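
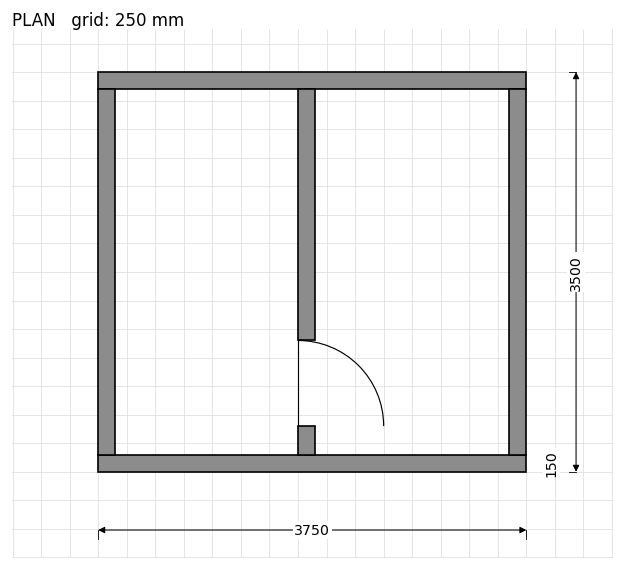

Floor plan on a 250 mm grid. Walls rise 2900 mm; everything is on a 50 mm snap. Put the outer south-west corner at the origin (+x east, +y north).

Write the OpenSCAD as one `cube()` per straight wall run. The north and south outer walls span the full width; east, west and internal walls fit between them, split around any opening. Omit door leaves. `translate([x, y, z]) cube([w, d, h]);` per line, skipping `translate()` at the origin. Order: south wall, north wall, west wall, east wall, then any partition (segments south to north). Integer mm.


cube([3750, 150, 2900]);
translate([0, 3350, 0]) cube([3750, 150, 2900]);
translate([0, 150, 0]) cube([150, 3200, 2900]);
translate([3600, 150, 0]) cube([150, 3200, 2900]);
translate([1750, 150, 0]) cube([150, 250, 2900]);
translate([1750, 1150, 0]) cube([150, 2200, 2900]);


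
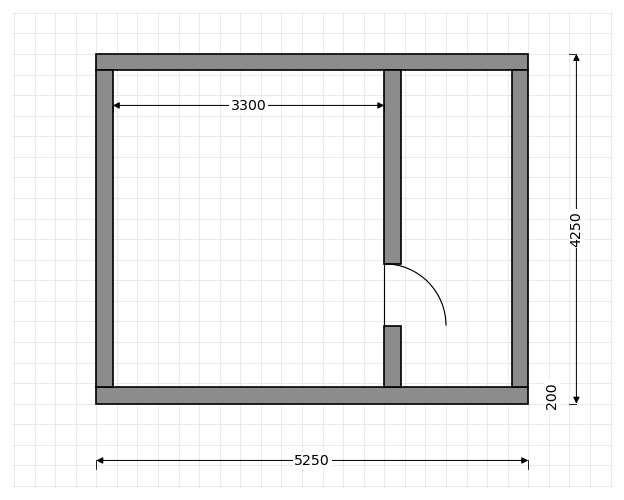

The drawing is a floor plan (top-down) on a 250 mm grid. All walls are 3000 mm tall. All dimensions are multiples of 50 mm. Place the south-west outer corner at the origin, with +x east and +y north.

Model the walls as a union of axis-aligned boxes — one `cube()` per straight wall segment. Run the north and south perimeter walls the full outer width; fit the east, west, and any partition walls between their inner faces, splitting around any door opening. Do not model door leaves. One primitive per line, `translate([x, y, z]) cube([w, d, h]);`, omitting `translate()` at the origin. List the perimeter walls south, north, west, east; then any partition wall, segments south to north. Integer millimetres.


cube([5250, 200, 3000]);
translate([0, 4050, 0]) cube([5250, 200, 3000]);
translate([0, 200, 0]) cube([200, 3850, 3000]);
translate([5050, 200, 0]) cube([200, 3850, 3000]);
translate([3500, 200, 0]) cube([200, 750, 3000]);
translate([3500, 1700, 0]) cube([200, 2350, 3000]);


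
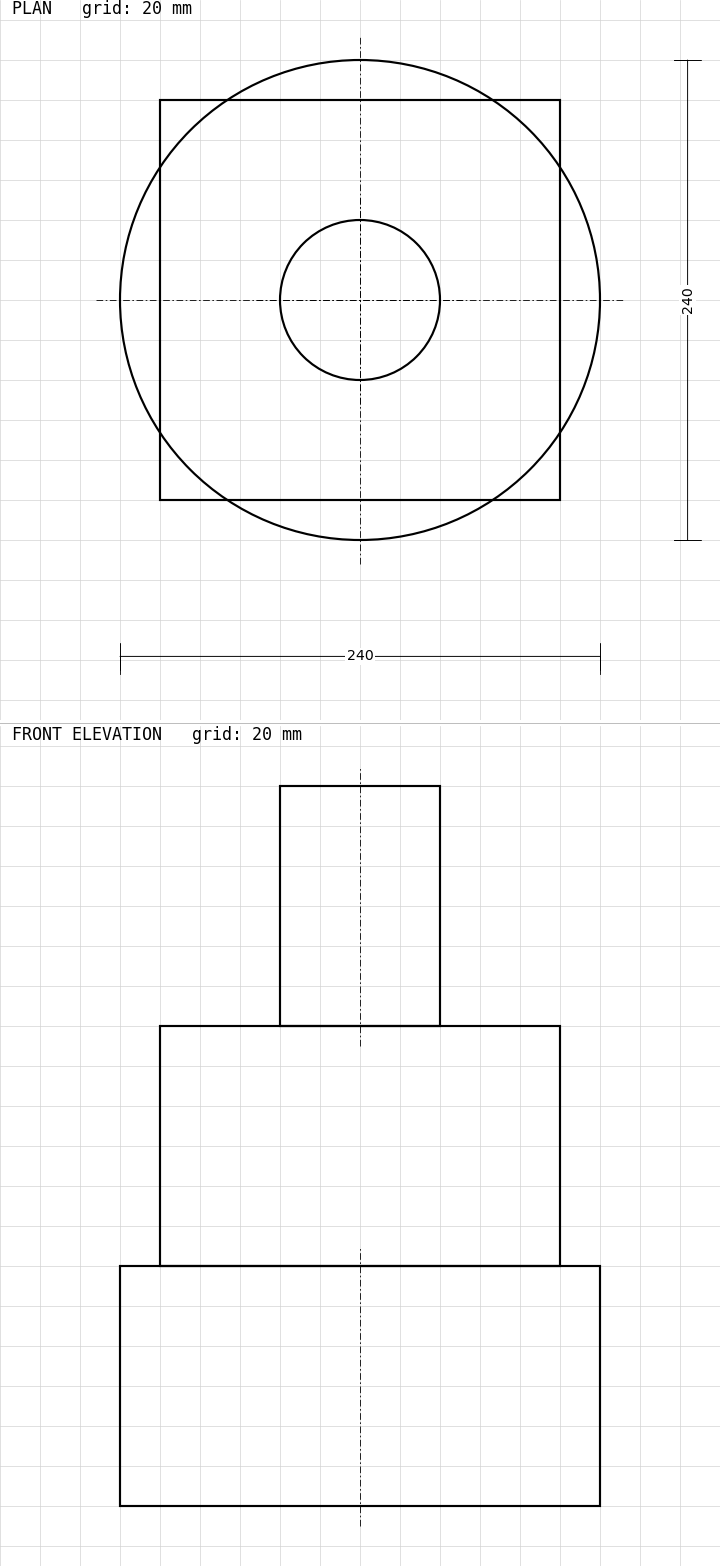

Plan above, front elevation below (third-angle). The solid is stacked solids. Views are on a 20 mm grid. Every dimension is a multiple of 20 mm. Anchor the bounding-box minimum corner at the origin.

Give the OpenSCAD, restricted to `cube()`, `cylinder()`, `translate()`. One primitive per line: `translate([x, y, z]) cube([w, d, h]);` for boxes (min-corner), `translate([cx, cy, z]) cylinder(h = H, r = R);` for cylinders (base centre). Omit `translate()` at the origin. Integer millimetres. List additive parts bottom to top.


translate([120, 120, 0]) cylinder(h = 120, r = 120);
translate([20, 20, 120]) cube([200, 200, 120]);
translate([120, 120, 240]) cylinder(h = 120, r = 40);


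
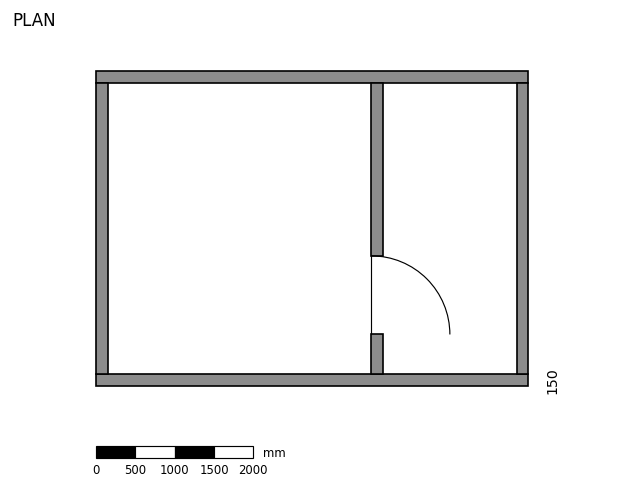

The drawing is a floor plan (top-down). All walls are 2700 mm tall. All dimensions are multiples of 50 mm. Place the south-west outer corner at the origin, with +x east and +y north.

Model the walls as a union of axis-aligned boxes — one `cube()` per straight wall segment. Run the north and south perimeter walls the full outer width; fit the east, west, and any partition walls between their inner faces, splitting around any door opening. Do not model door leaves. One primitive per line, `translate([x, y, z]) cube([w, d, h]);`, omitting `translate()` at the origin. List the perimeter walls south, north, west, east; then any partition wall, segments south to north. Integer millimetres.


cube([5500, 150, 2700]);
translate([0, 3850, 0]) cube([5500, 150, 2700]);
translate([0, 150, 0]) cube([150, 3700, 2700]);
translate([5350, 150, 0]) cube([150, 3700, 2700]);
translate([3500, 150, 0]) cube([150, 500, 2700]);
translate([3500, 1650, 0]) cube([150, 2200, 2700]);


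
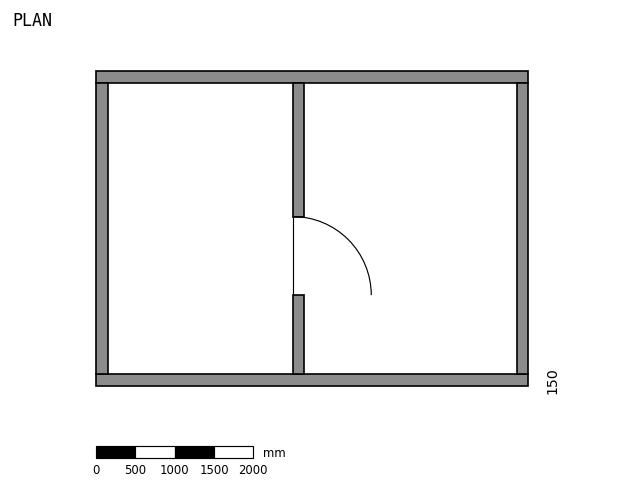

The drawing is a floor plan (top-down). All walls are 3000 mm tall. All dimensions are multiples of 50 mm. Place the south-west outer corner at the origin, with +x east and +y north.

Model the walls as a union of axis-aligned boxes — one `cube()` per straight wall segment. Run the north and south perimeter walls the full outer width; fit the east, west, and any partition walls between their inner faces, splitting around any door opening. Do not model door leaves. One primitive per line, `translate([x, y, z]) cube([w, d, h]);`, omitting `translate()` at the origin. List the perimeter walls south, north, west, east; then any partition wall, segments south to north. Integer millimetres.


cube([5500, 150, 3000]);
translate([0, 3850, 0]) cube([5500, 150, 3000]);
translate([0, 150, 0]) cube([150, 3700, 3000]);
translate([5350, 150, 0]) cube([150, 3700, 3000]);
translate([2500, 150, 0]) cube([150, 1000, 3000]);
translate([2500, 2150, 0]) cube([150, 1700, 3000]);


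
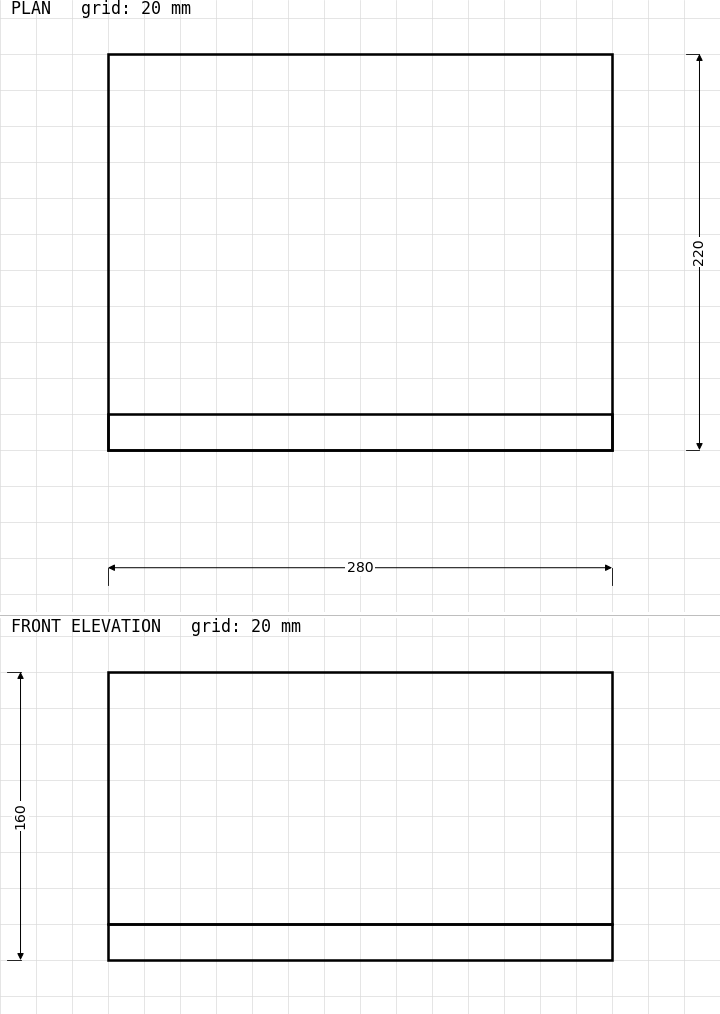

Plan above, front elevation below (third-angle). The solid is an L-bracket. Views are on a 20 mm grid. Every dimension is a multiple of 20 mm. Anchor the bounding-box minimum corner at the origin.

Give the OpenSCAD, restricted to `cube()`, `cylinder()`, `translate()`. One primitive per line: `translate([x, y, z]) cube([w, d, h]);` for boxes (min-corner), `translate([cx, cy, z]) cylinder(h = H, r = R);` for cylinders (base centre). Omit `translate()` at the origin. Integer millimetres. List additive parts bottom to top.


cube([280, 220, 20]);
translate([0, 0, 20]) cube([280, 20, 140]);


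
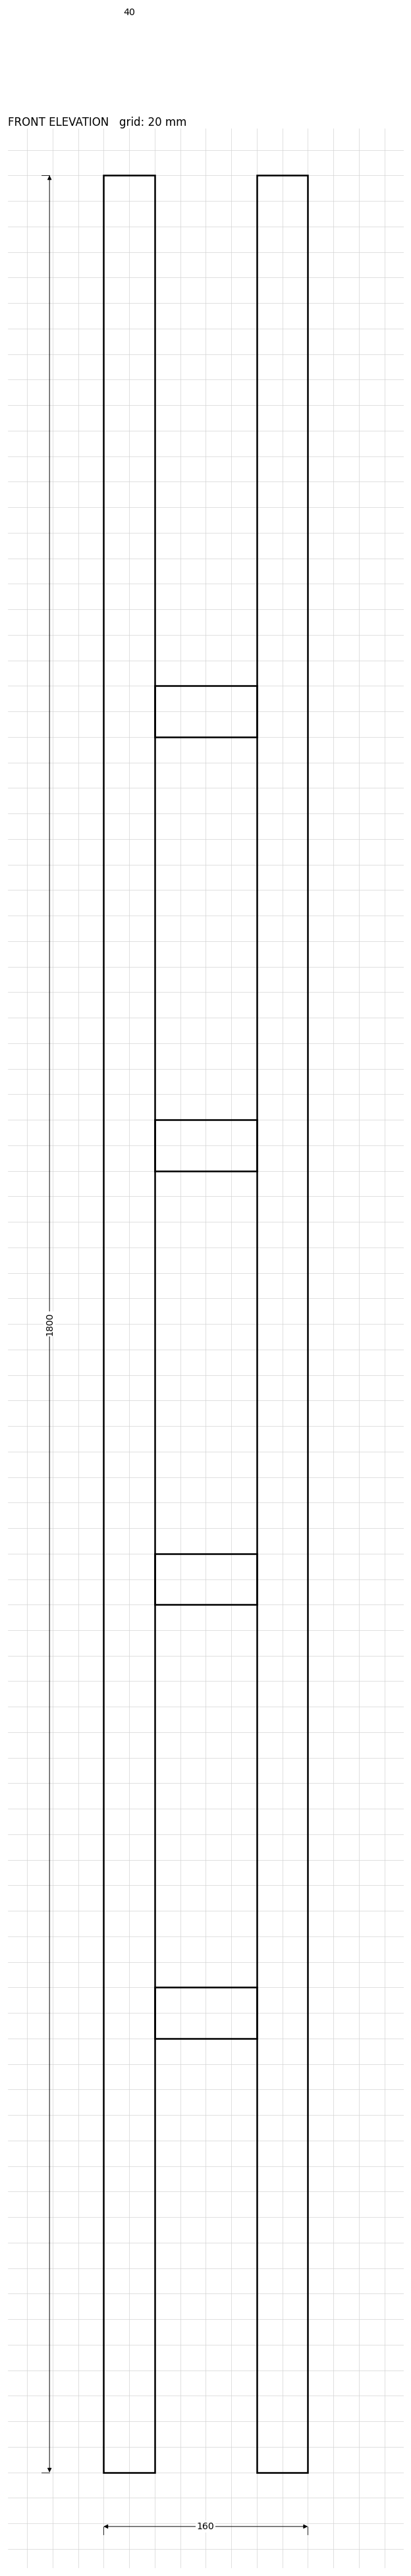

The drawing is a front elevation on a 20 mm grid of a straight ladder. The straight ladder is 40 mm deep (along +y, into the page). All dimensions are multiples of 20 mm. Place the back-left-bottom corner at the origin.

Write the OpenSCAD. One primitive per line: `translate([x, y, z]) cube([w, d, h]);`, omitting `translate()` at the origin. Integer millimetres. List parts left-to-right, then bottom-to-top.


cube([40, 40, 1800]);
translate([40, 0, 340]) cube([80, 40, 40]);
translate([40, 0, 680]) cube([80, 40, 40]);
translate([40, 0, 1020]) cube([80, 40, 40]);
translate([40, 0, 1360]) cube([80, 40, 40]);
translate([120, 0, 0]) cube([40, 40, 1800]);


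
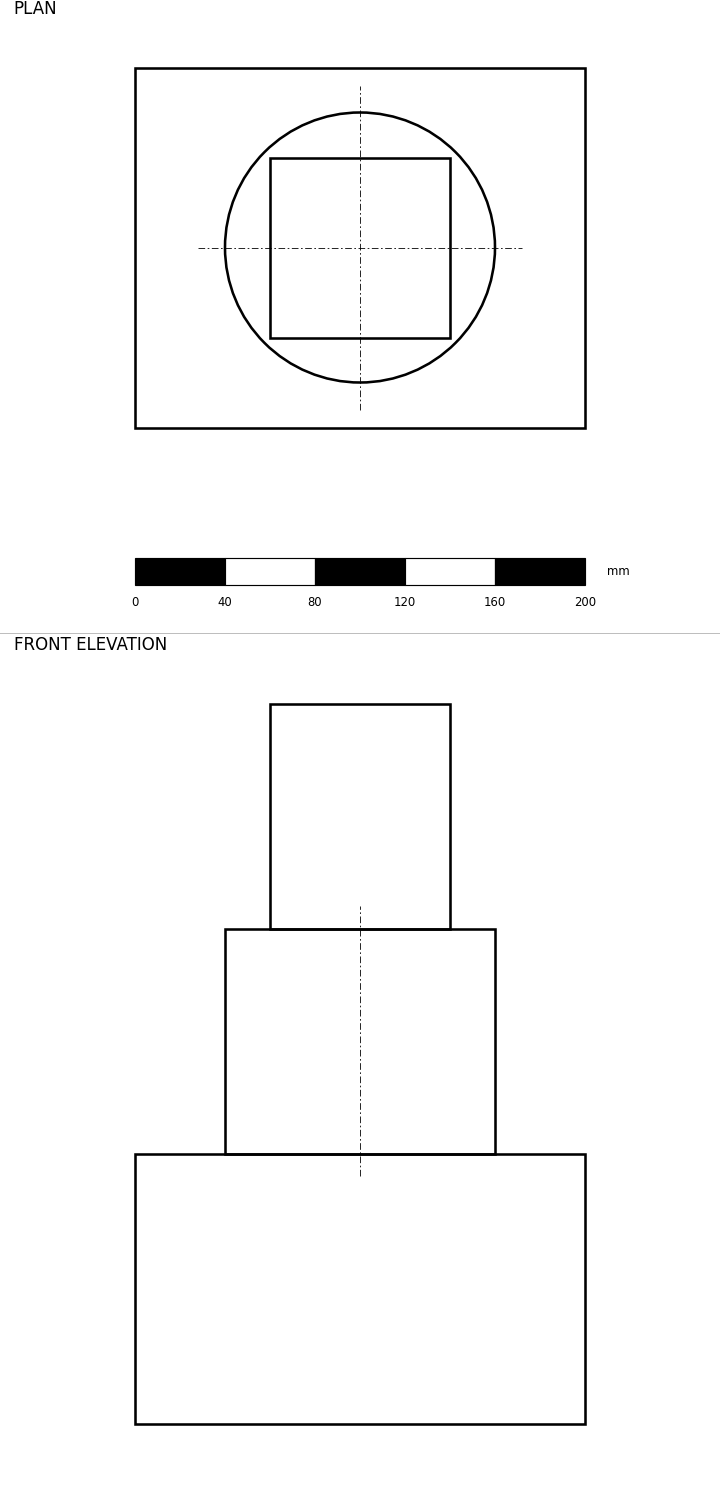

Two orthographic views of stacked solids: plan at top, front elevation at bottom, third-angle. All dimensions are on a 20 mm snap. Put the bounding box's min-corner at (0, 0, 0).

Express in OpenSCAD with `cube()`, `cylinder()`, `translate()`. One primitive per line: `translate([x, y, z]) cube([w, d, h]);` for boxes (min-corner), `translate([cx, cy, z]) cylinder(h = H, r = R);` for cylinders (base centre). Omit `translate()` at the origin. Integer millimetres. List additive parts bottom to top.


cube([200, 160, 120]);
translate([100, 80, 120]) cylinder(h = 100, r = 60);
translate([60, 40, 220]) cube([80, 80, 100]);


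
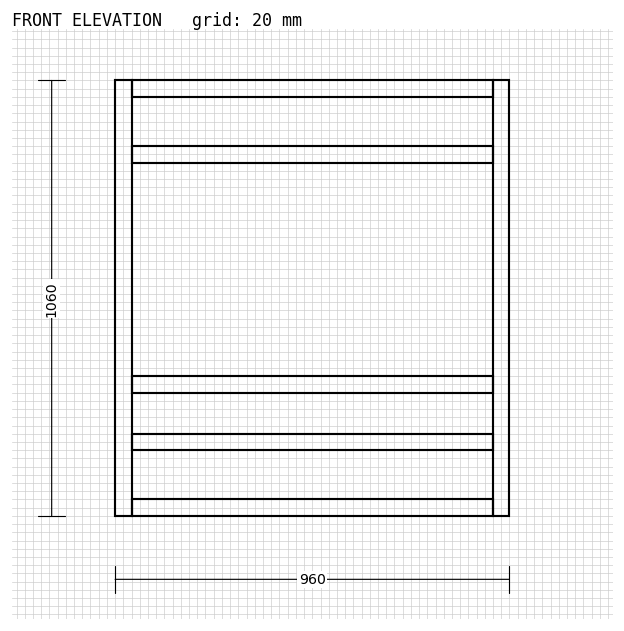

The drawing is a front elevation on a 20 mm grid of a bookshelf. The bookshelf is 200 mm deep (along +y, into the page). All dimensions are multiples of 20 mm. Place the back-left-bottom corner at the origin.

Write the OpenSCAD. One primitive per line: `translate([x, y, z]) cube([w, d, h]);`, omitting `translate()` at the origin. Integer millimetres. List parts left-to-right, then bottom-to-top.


cube([40, 200, 1060]);
translate([40, 0, 0]) cube([880, 200, 40]);
translate([40, 0, 160]) cube([880, 200, 40]);
translate([40, 0, 300]) cube([880, 200, 40]);
translate([40, 0, 860]) cube([880, 200, 40]);
translate([40, 0, 1020]) cube([880, 200, 40]);
translate([920, 0, 0]) cube([40, 200, 1060]);


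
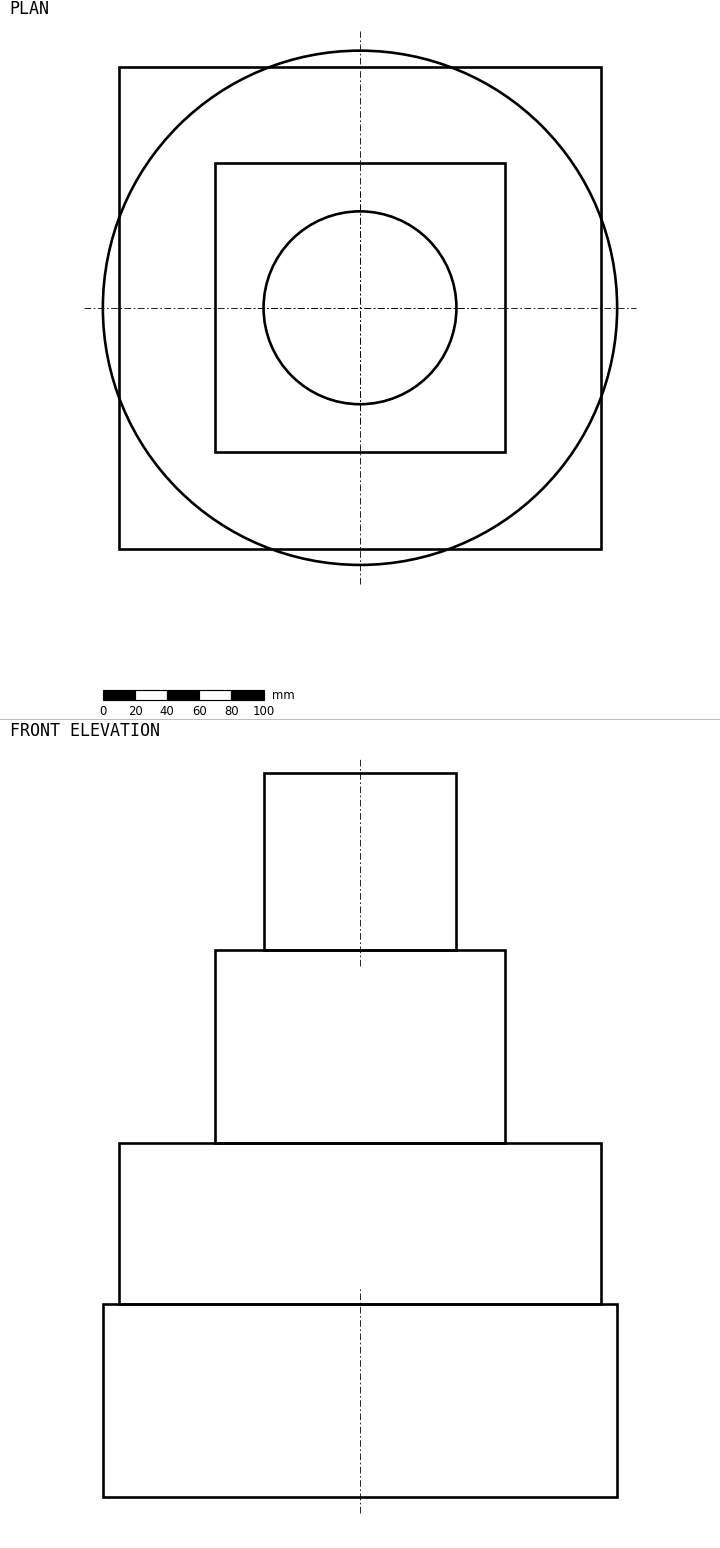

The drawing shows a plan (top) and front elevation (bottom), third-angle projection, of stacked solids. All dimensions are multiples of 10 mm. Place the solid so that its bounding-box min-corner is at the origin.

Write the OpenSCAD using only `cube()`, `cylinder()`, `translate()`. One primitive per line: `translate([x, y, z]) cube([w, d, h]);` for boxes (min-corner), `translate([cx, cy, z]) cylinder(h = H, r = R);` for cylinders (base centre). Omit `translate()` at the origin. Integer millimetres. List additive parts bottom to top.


translate([160, 160, 0]) cylinder(h = 120, r = 160);
translate([10, 10, 120]) cube([300, 300, 100]);
translate([70, 70, 220]) cube([180, 180, 120]);
translate([160, 160, 340]) cylinder(h = 110, r = 60);


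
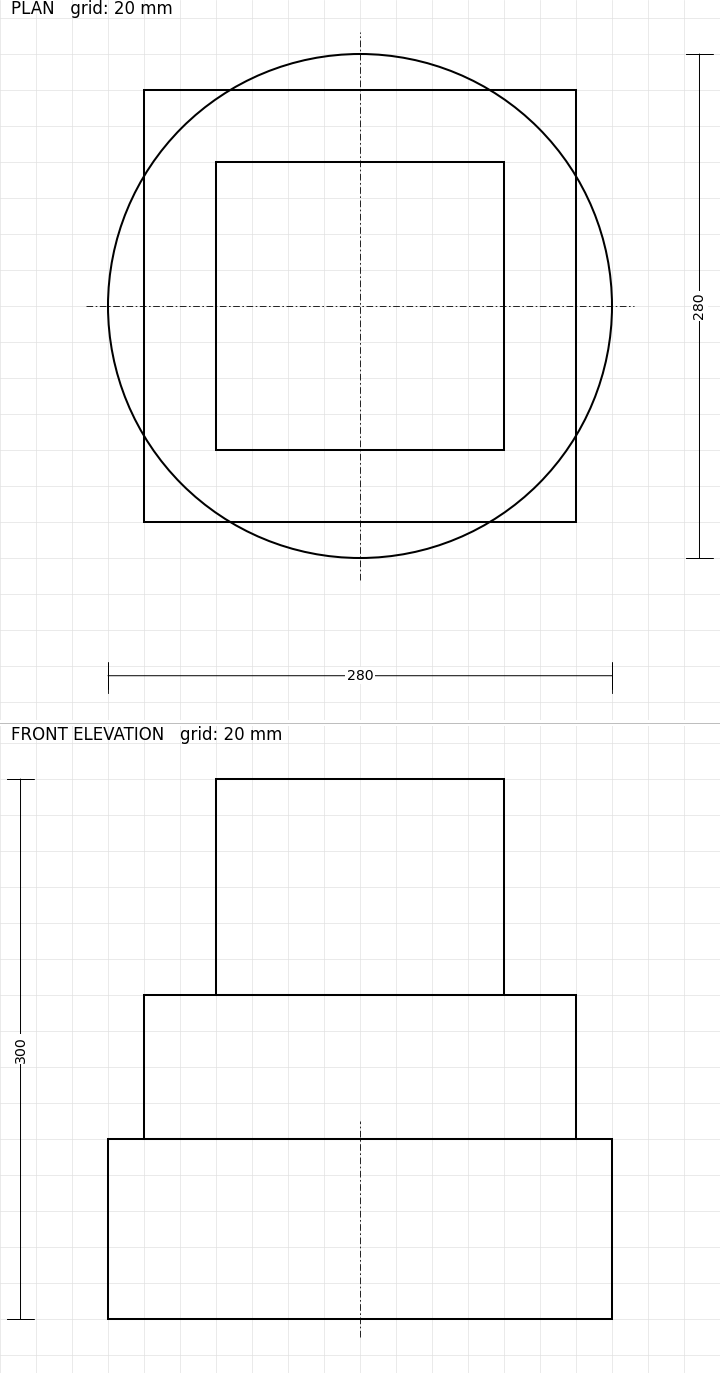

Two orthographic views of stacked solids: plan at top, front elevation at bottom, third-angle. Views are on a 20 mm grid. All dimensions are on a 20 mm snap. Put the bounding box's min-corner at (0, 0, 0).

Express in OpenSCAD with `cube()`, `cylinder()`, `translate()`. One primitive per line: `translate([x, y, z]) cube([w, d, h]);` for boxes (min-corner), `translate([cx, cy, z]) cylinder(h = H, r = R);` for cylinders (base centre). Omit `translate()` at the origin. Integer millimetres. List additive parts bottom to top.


translate([140, 140, 0]) cylinder(h = 100, r = 140);
translate([20, 20, 100]) cube([240, 240, 80]);
translate([60, 60, 180]) cube([160, 160, 120]);


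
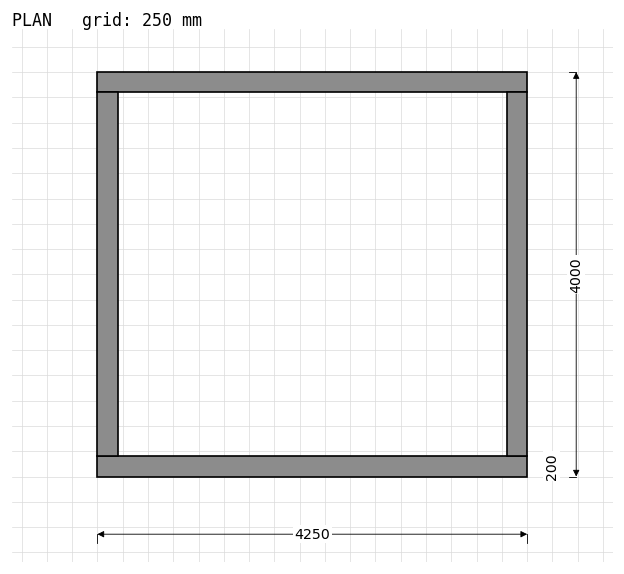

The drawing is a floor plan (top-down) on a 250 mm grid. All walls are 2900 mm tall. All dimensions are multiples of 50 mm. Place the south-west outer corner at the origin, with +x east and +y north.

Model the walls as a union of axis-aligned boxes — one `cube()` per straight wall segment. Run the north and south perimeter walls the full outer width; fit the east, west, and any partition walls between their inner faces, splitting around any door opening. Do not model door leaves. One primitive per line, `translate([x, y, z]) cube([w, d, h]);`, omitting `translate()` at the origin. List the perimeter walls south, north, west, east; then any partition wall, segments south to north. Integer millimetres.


cube([4250, 200, 2900]);
translate([0, 3800, 0]) cube([4250, 200, 2900]);
translate([0, 200, 0]) cube([200, 3600, 2900]);
translate([4050, 200, 0]) cube([200, 3600, 2900]);


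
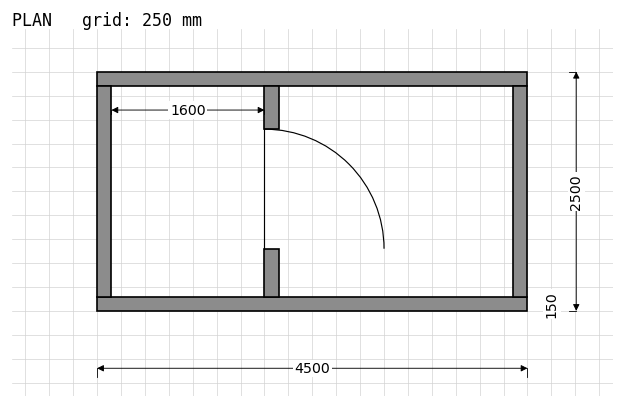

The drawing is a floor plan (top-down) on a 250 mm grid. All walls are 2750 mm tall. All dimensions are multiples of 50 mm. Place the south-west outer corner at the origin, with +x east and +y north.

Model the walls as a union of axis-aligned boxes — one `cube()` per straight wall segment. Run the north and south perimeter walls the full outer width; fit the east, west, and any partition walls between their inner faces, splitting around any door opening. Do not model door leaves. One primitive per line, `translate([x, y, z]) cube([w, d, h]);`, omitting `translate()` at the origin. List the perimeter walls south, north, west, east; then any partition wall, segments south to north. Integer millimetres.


cube([4500, 150, 2750]);
translate([0, 2350, 0]) cube([4500, 150, 2750]);
translate([0, 150, 0]) cube([150, 2200, 2750]);
translate([4350, 150, 0]) cube([150, 2200, 2750]);
translate([1750, 150, 0]) cube([150, 500, 2750]);
translate([1750, 1900, 0]) cube([150, 450, 2750]);


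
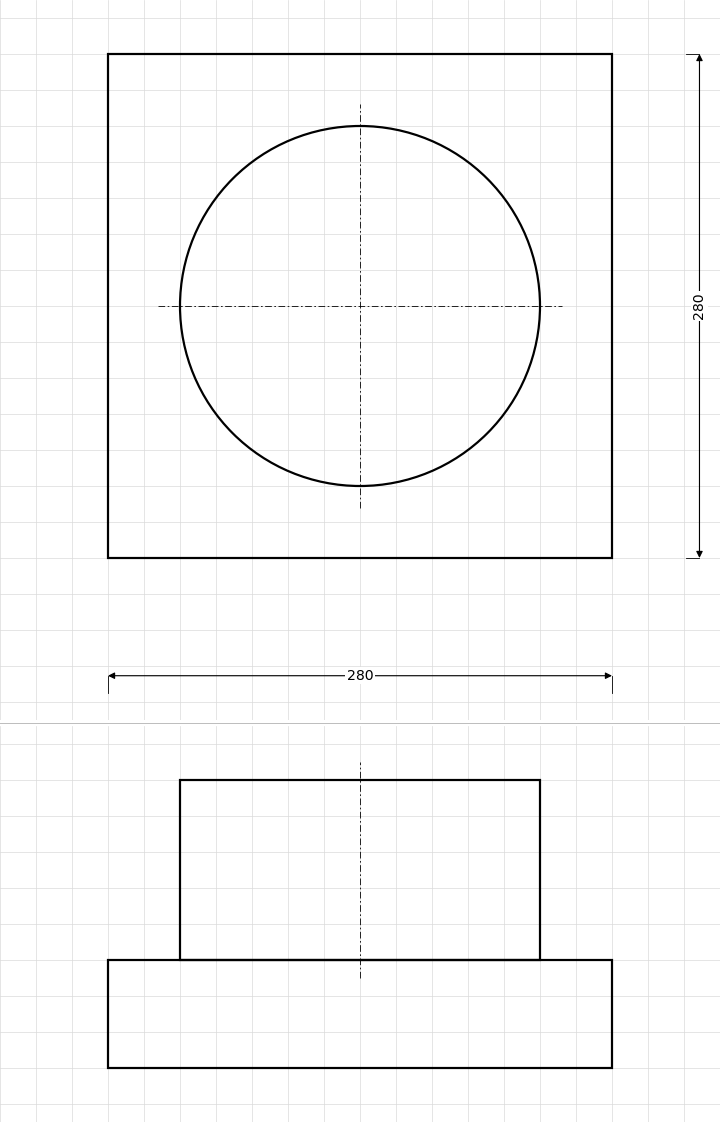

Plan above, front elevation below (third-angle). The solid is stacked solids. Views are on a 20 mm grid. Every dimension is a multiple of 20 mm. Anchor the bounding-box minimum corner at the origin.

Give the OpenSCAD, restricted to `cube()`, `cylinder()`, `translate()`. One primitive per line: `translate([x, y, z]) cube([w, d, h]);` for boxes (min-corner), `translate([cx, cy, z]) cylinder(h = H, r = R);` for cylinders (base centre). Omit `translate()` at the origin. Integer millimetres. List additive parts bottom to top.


cube([280, 280, 60]);
translate([140, 140, 60]) cylinder(h = 100, r = 100);


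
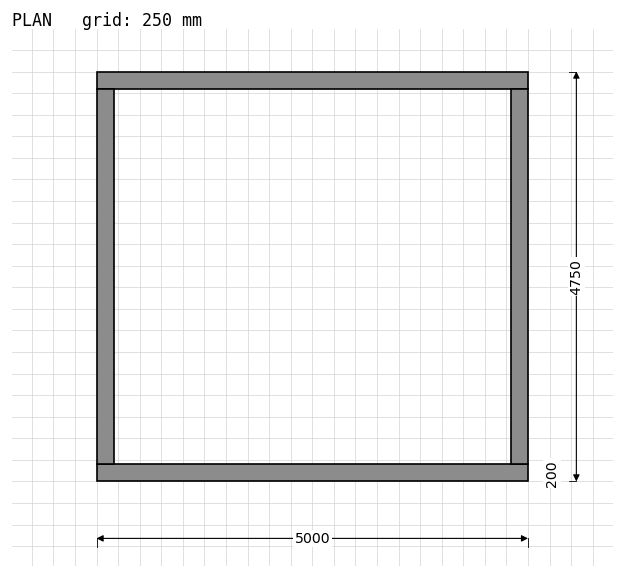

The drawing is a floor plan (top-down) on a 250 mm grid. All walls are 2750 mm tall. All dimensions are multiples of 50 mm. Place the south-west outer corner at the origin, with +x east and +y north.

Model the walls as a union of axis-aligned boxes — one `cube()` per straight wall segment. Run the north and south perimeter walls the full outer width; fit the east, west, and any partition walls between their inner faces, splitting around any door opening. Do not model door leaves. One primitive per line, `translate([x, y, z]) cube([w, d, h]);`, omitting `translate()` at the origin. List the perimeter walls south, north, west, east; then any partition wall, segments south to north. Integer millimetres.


cube([5000, 200, 2750]);
translate([0, 4550, 0]) cube([5000, 200, 2750]);
translate([0, 200, 0]) cube([200, 4350, 2750]);
translate([4800, 200, 0]) cube([200, 4350, 2750]);


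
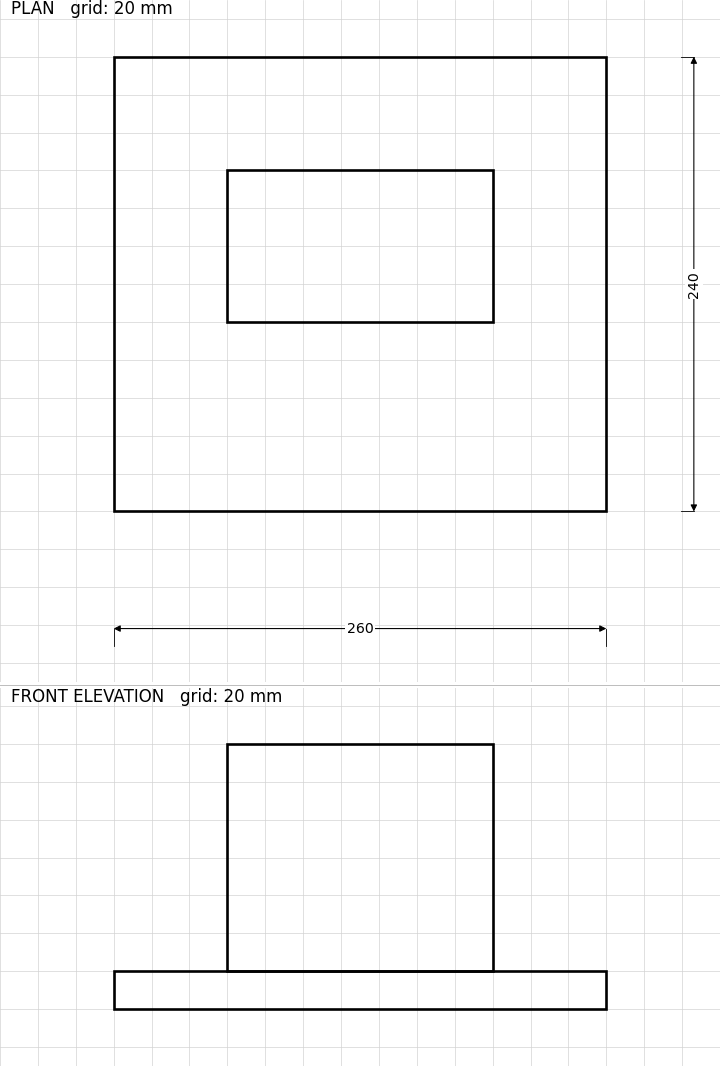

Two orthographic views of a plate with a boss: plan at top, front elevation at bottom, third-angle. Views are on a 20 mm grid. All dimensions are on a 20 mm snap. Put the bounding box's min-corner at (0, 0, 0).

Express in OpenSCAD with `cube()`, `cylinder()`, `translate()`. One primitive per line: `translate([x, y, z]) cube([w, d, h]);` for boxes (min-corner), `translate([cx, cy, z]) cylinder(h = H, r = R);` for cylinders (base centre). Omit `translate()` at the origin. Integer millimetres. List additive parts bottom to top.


cube([260, 240, 20]);
translate([60, 100, 20]) cube([140, 80, 120]);


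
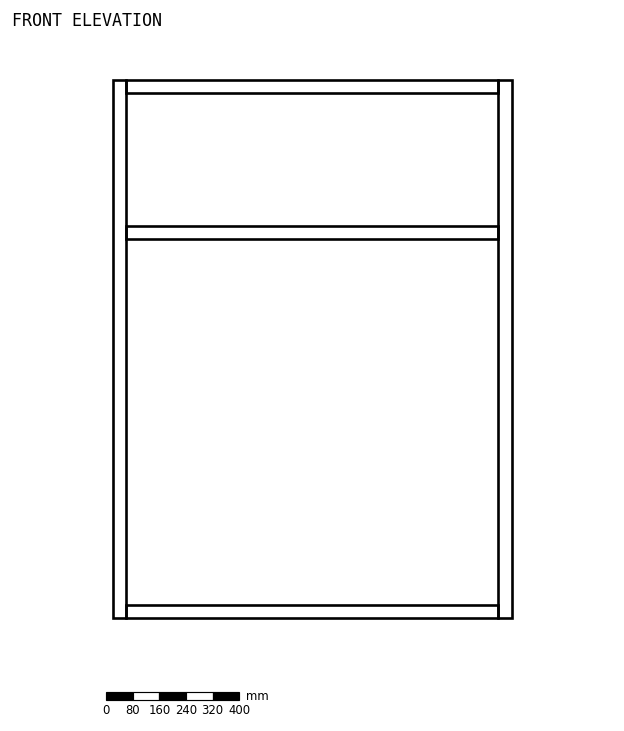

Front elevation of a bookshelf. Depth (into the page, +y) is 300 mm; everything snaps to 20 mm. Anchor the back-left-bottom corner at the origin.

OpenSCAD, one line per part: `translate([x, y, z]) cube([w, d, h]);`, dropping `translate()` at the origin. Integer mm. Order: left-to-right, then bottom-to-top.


cube([40, 300, 1620]);
translate([40, 0, 0]) cube([1120, 300, 40]);
translate([40, 0, 1140]) cube([1120, 300, 40]);
translate([40, 0, 1580]) cube([1120, 300, 40]);
translate([1160, 0, 0]) cube([40, 300, 1620]);


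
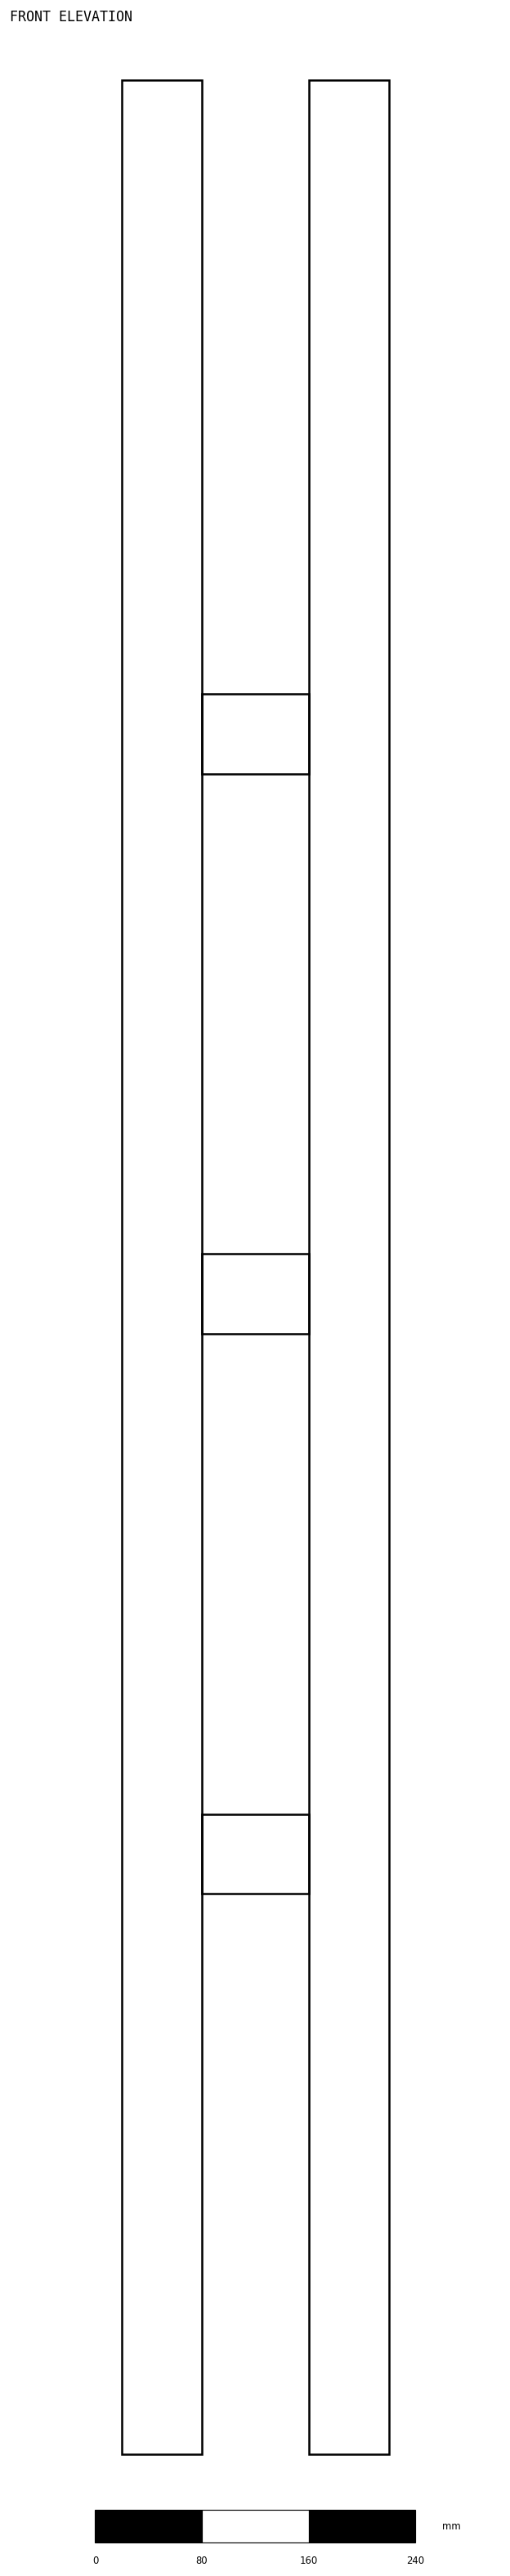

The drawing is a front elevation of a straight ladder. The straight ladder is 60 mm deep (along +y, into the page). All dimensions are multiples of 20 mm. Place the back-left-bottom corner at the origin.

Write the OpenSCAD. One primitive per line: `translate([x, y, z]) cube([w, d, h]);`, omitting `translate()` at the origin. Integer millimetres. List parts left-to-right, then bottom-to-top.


cube([60, 60, 1780]);
translate([60, 0, 420]) cube([80, 60, 60]);
translate([60, 0, 840]) cube([80, 60, 60]);
translate([60, 0, 1260]) cube([80, 60, 60]);
translate([140, 0, 0]) cube([60, 60, 1780]);


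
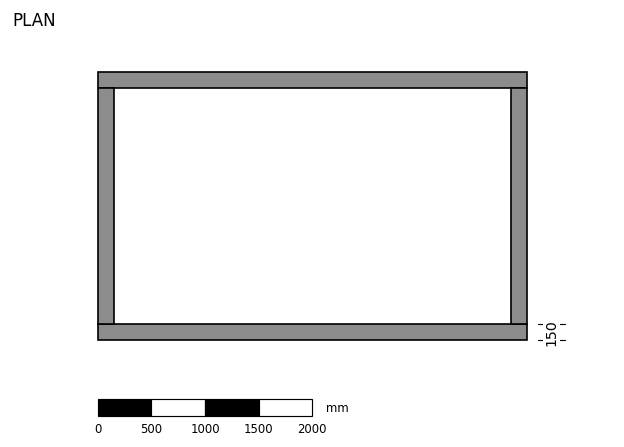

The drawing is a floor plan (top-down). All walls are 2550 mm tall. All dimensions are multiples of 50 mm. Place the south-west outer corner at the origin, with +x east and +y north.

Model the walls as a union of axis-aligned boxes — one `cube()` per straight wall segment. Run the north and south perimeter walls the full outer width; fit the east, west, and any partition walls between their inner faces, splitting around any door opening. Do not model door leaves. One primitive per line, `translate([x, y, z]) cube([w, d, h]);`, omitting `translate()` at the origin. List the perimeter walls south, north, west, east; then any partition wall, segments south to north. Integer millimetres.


cube([4000, 150, 2550]);
translate([0, 2350, 0]) cube([4000, 150, 2550]);
translate([0, 150, 0]) cube([150, 2200, 2550]);
translate([3850, 150, 0]) cube([150, 2200, 2550]);


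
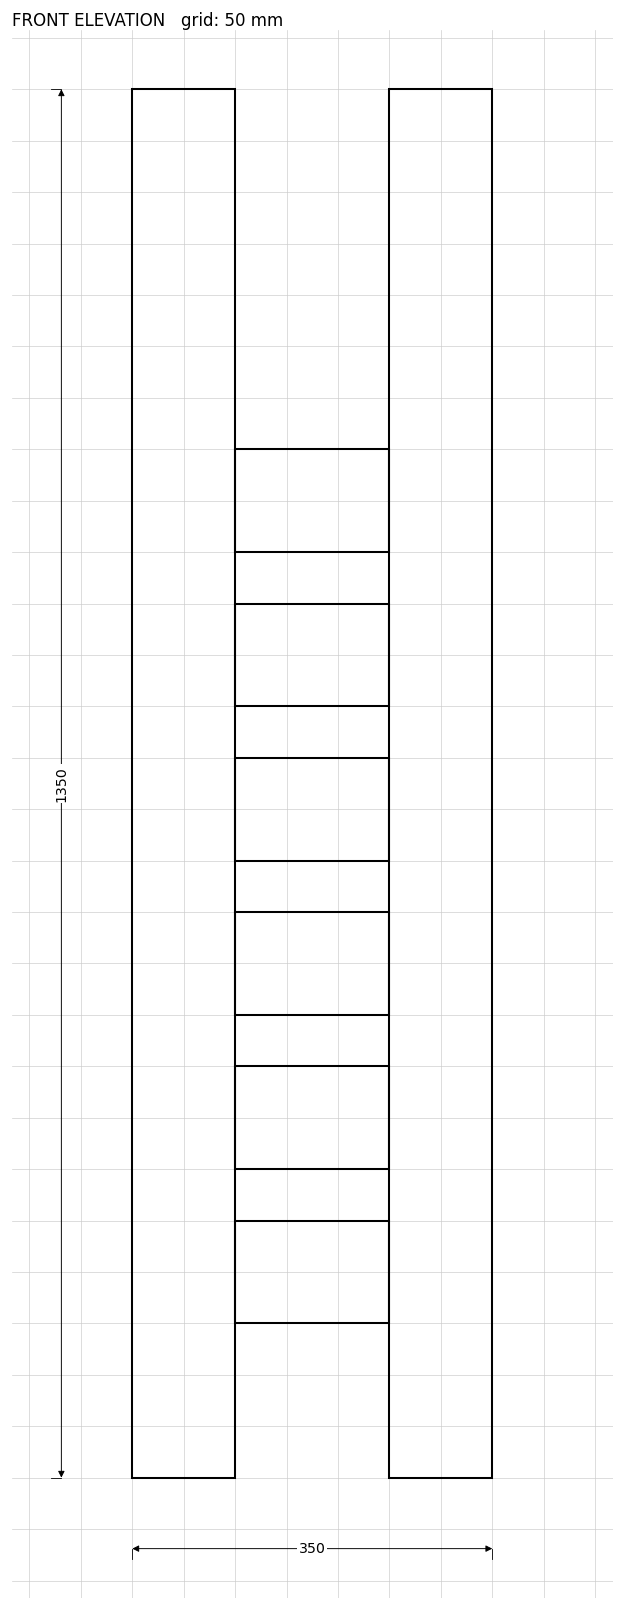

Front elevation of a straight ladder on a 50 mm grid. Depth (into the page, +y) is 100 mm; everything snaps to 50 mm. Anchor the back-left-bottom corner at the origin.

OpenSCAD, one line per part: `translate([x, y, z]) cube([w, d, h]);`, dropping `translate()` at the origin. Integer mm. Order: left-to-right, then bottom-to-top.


cube([100, 100, 1350]);
translate([100, 0, 150]) cube([150, 100, 100]);
translate([100, 0, 300]) cube([150, 100, 100]);
translate([100, 0, 450]) cube([150, 100, 100]);
translate([100, 0, 600]) cube([150, 100, 100]);
translate([100, 0, 750]) cube([150, 100, 100]);
translate([100, 0, 900]) cube([150, 100, 100]);
translate([250, 0, 0]) cube([100, 100, 1350]);


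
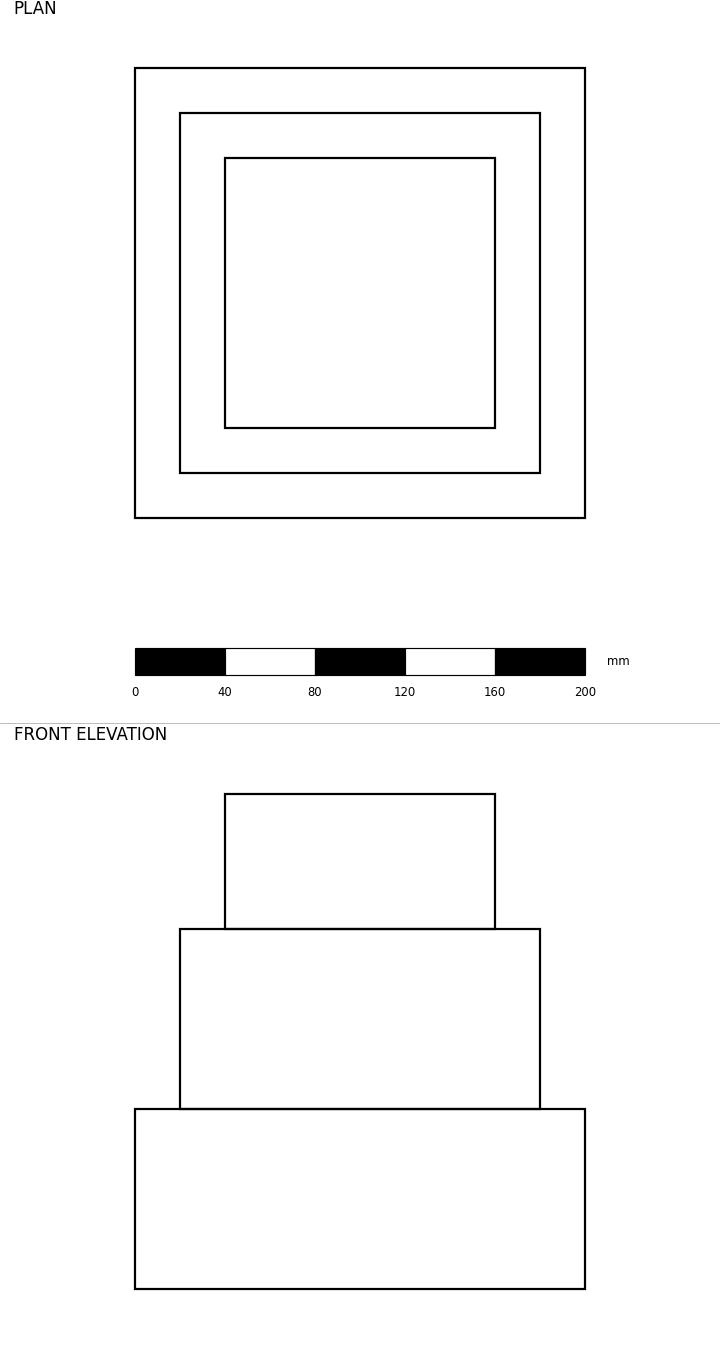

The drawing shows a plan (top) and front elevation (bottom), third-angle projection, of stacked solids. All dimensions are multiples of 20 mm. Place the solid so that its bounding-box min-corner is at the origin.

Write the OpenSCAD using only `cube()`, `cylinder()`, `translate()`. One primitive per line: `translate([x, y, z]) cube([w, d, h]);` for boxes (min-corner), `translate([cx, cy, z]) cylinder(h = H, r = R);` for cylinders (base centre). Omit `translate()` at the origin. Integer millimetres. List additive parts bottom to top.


cube([200, 200, 80]);
translate([20, 20, 80]) cube([160, 160, 80]);
translate([40, 40, 160]) cube([120, 120, 60]);


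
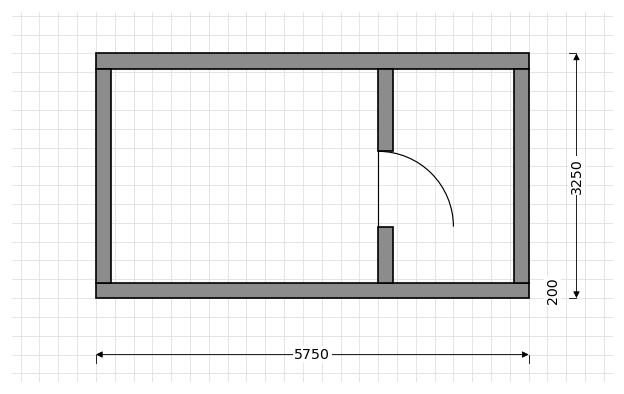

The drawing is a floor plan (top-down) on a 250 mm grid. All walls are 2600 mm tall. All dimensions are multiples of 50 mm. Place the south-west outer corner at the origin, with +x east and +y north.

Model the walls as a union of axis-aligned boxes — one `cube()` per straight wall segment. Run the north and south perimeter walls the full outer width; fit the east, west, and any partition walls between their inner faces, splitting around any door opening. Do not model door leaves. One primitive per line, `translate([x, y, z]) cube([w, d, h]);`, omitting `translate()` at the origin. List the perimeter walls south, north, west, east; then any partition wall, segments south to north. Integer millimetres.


cube([5750, 200, 2600]);
translate([0, 3050, 0]) cube([5750, 200, 2600]);
translate([0, 200, 0]) cube([200, 2850, 2600]);
translate([5550, 200, 0]) cube([200, 2850, 2600]);
translate([3750, 200, 0]) cube([200, 750, 2600]);
translate([3750, 1950, 0]) cube([200, 1100, 2600]);


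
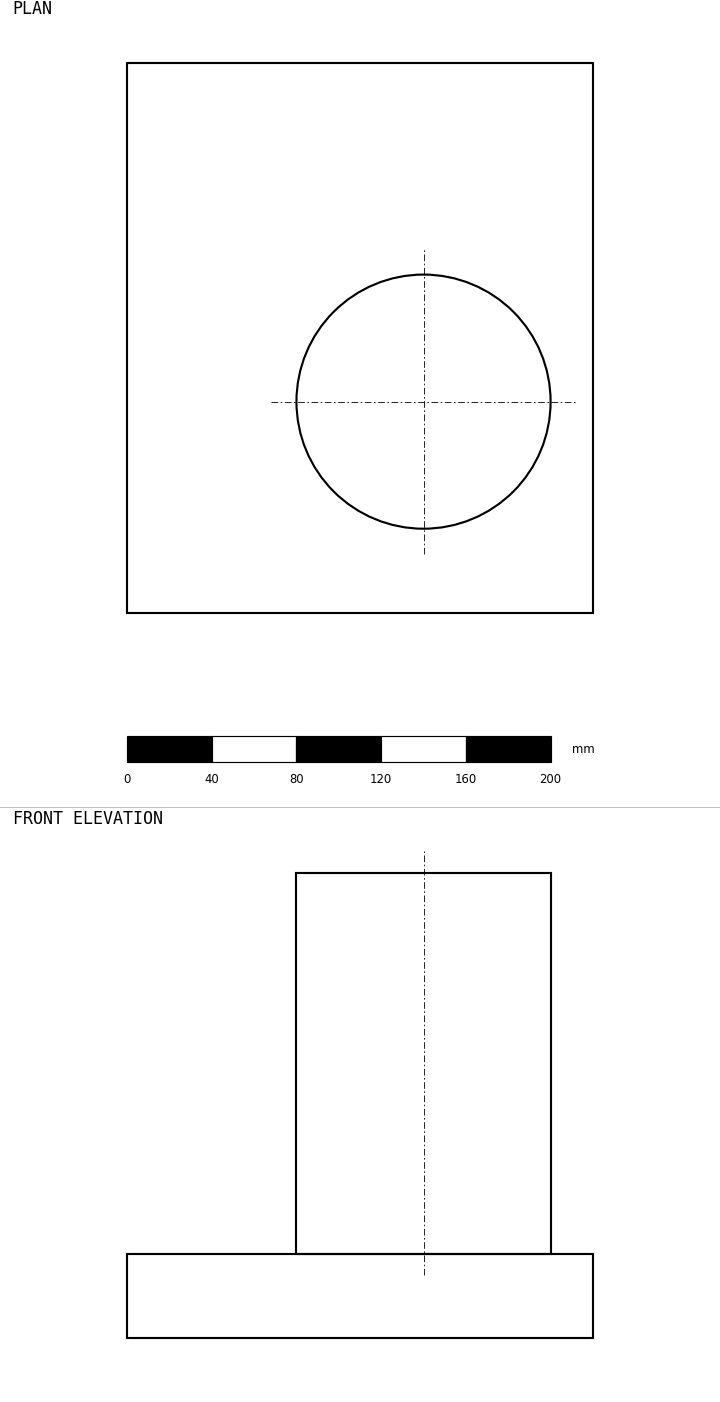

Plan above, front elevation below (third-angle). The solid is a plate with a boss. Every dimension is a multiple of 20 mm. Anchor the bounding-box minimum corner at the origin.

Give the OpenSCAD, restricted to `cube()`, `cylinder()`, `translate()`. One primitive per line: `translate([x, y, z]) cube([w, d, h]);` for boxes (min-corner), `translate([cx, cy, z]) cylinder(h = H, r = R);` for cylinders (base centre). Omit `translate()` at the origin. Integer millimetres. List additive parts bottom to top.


cube([220, 260, 40]);
translate([140, 100, 40]) cylinder(h = 180, r = 60);


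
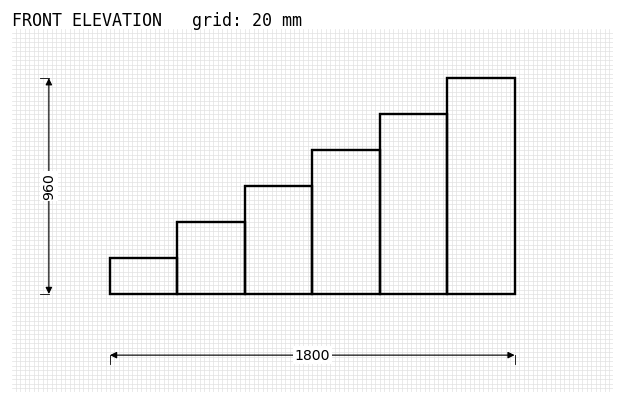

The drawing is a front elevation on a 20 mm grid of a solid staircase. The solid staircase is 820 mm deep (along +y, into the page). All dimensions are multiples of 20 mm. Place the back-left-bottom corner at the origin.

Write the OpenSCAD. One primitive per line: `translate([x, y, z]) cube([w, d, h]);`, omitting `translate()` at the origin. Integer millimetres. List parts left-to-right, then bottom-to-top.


cube([300, 820, 160]);
translate([300, 0, 0]) cube([300, 820, 320]);
translate([600, 0, 0]) cube([300, 820, 480]);
translate([900, 0, 0]) cube([300, 820, 640]);
translate([1200, 0, 0]) cube([300, 820, 800]);
translate([1500, 0, 0]) cube([300, 820, 960]);


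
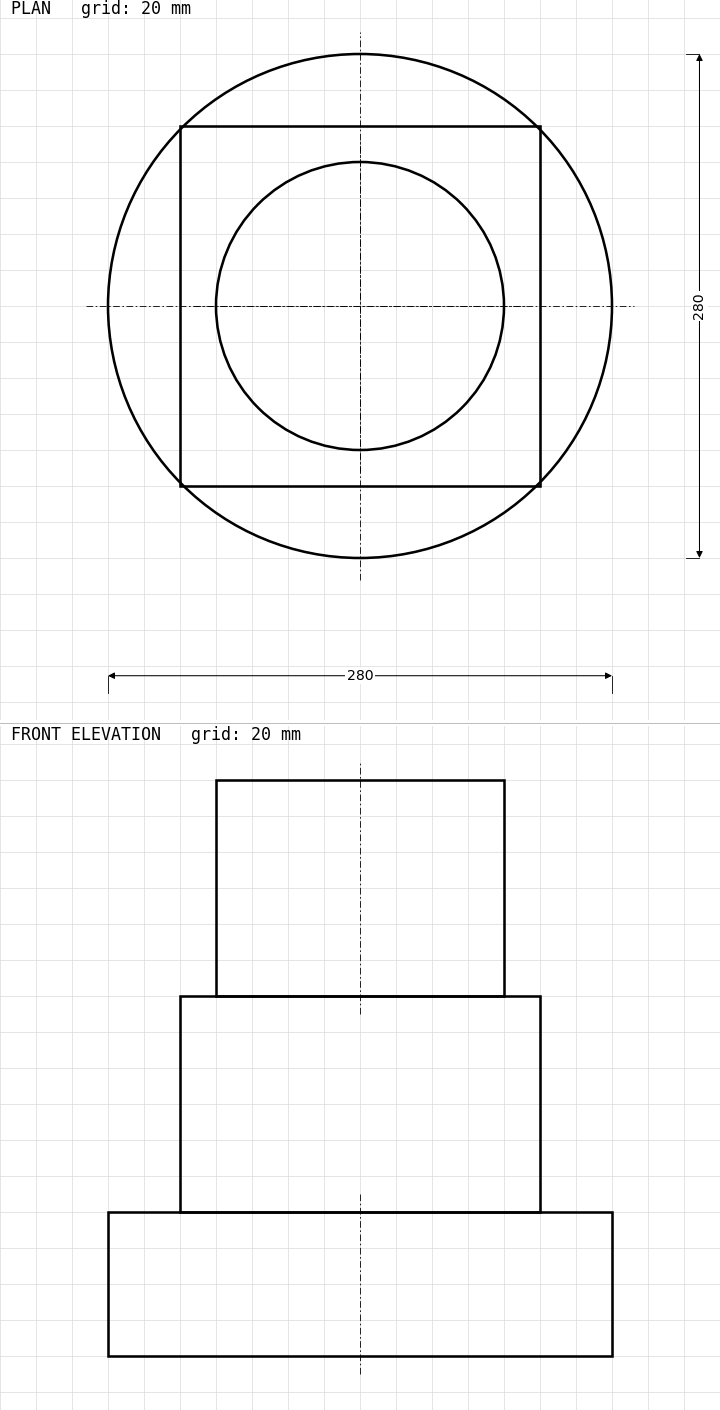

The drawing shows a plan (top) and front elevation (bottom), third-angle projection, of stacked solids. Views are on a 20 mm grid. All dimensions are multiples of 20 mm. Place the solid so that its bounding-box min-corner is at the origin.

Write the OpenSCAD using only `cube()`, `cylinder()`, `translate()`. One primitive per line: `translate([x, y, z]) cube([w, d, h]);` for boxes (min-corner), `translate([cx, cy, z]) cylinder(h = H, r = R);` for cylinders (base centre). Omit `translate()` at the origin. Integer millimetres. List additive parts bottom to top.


translate([140, 140, 0]) cylinder(h = 80, r = 140);
translate([40, 40, 80]) cube([200, 200, 120]);
translate([140, 140, 200]) cylinder(h = 120, r = 80);


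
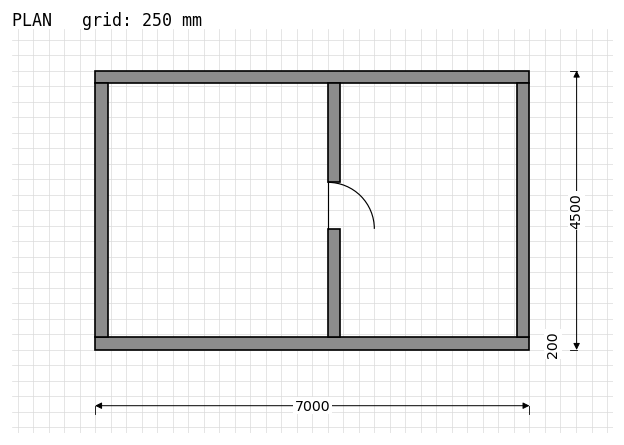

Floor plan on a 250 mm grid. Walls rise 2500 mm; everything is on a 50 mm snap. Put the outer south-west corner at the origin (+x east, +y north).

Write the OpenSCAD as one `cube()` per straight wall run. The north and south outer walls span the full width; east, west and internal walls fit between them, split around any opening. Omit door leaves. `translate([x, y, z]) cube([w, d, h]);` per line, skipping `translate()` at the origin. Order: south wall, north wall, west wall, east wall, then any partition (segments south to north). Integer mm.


cube([7000, 200, 2500]);
translate([0, 4300, 0]) cube([7000, 200, 2500]);
translate([0, 200, 0]) cube([200, 4100, 2500]);
translate([6800, 200, 0]) cube([200, 4100, 2500]);
translate([3750, 200, 0]) cube([200, 1750, 2500]);
translate([3750, 2700, 0]) cube([200, 1600, 2500]);


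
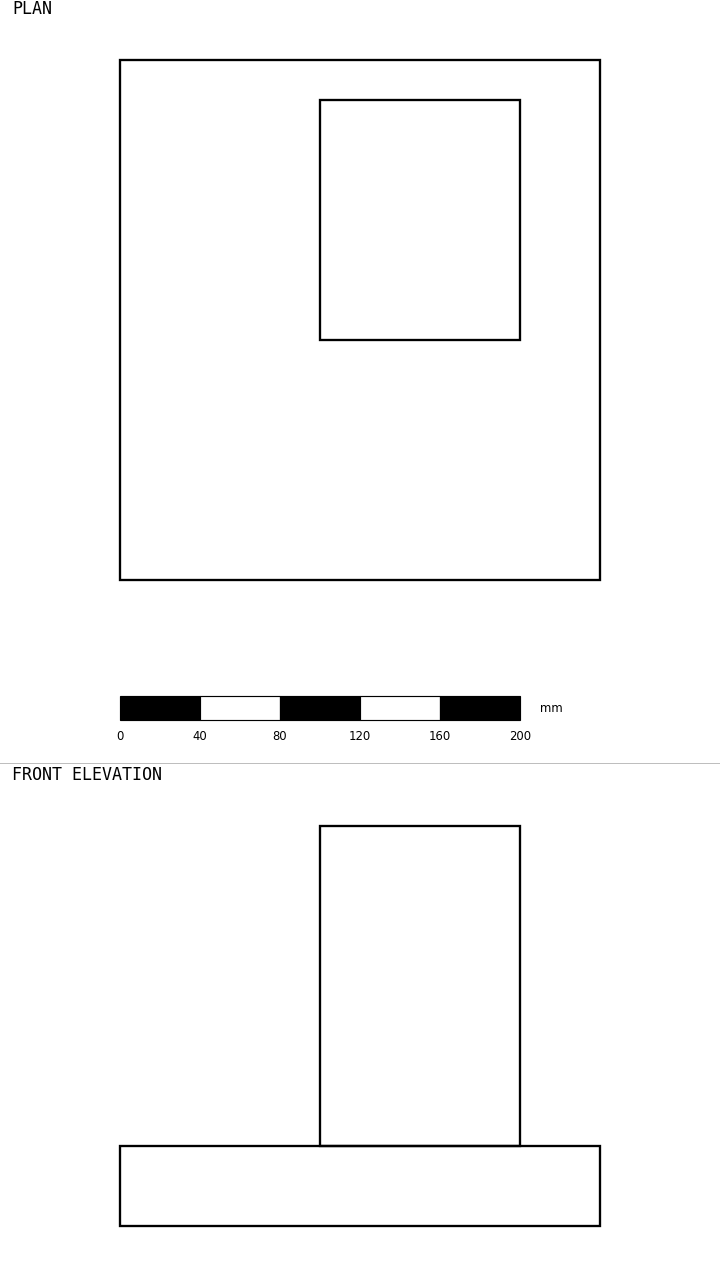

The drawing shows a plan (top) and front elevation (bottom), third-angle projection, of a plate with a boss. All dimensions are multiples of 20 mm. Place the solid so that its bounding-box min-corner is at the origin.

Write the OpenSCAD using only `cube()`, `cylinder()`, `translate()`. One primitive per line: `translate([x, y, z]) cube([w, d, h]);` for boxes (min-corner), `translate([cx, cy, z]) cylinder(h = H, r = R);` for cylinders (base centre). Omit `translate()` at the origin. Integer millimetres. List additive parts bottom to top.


cube([240, 260, 40]);
translate([100, 120, 40]) cube([100, 120, 160]);


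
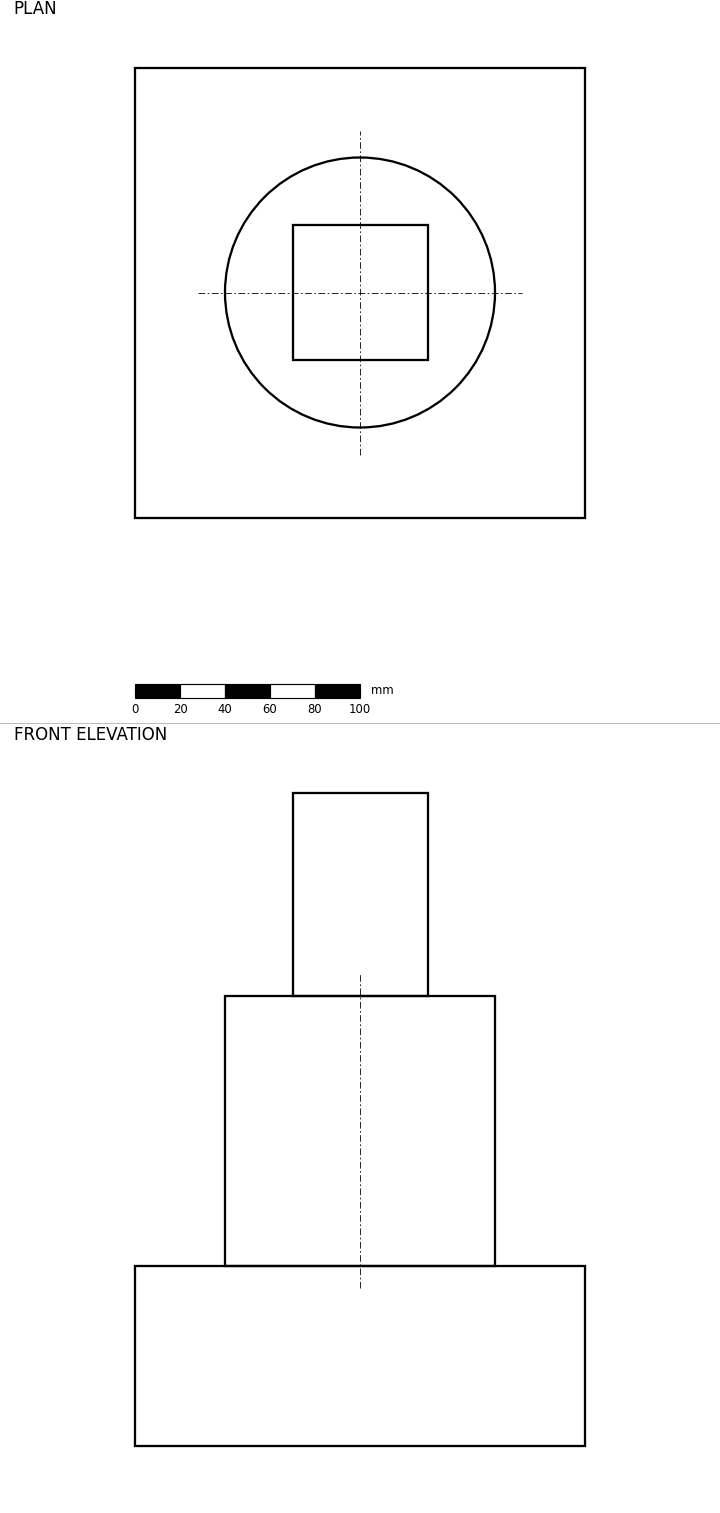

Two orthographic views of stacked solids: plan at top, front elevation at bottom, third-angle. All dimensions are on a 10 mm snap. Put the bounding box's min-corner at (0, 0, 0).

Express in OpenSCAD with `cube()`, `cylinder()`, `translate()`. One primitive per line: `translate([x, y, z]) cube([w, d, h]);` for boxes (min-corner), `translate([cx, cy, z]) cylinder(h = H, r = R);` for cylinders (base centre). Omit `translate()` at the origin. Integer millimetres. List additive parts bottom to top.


cube([200, 200, 80]);
translate([100, 100, 80]) cylinder(h = 120, r = 60);
translate([70, 70, 200]) cube([60, 60, 90]);


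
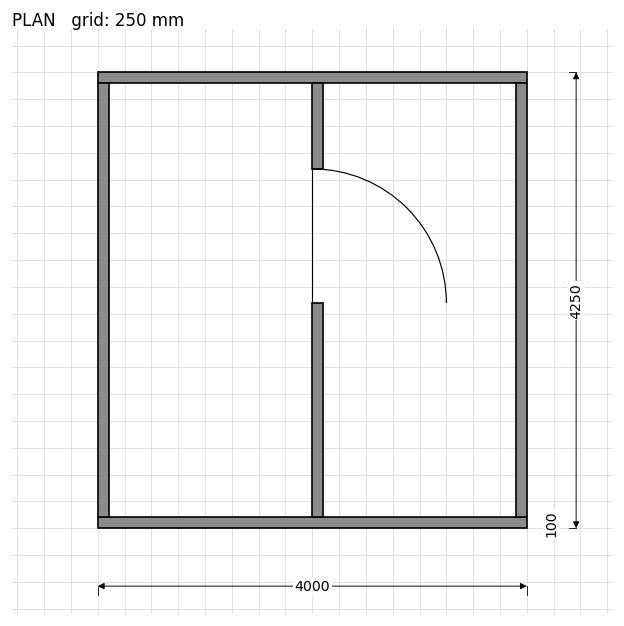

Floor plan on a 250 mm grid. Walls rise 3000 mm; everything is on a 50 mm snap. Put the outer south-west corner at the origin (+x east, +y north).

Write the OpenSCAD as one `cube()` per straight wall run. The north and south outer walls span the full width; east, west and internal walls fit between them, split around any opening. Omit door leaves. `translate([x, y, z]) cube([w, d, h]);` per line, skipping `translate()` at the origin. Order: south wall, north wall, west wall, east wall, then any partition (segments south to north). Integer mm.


cube([4000, 100, 3000]);
translate([0, 4150, 0]) cube([4000, 100, 3000]);
translate([0, 100, 0]) cube([100, 4050, 3000]);
translate([3900, 100, 0]) cube([100, 4050, 3000]);
translate([2000, 100, 0]) cube([100, 2000, 3000]);
translate([2000, 3350, 0]) cube([100, 800, 3000]);


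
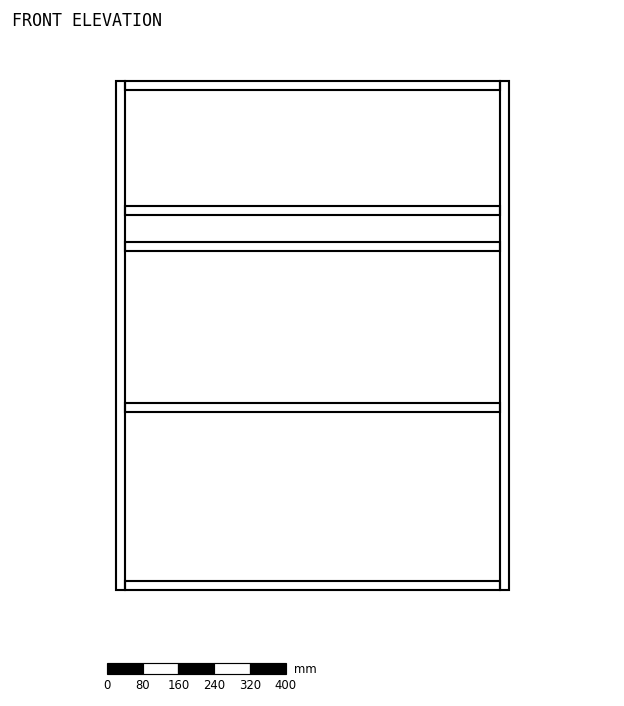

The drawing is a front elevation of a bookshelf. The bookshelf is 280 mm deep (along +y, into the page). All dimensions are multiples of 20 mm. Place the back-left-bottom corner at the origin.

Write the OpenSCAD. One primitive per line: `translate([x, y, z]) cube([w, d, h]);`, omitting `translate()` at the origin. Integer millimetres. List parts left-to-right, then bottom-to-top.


cube([20, 280, 1140]);
translate([20, 0, 0]) cube([840, 280, 20]);
translate([20, 0, 400]) cube([840, 280, 20]);
translate([20, 0, 760]) cube([840, 280, 20]);
translate([20, 0, 840]) cube([840, 280, 20]);
translate([20, 0, 1120]) cube([840, 280, 20]);
translate([860, 0, 0]) cube([20, 280, 1140]);


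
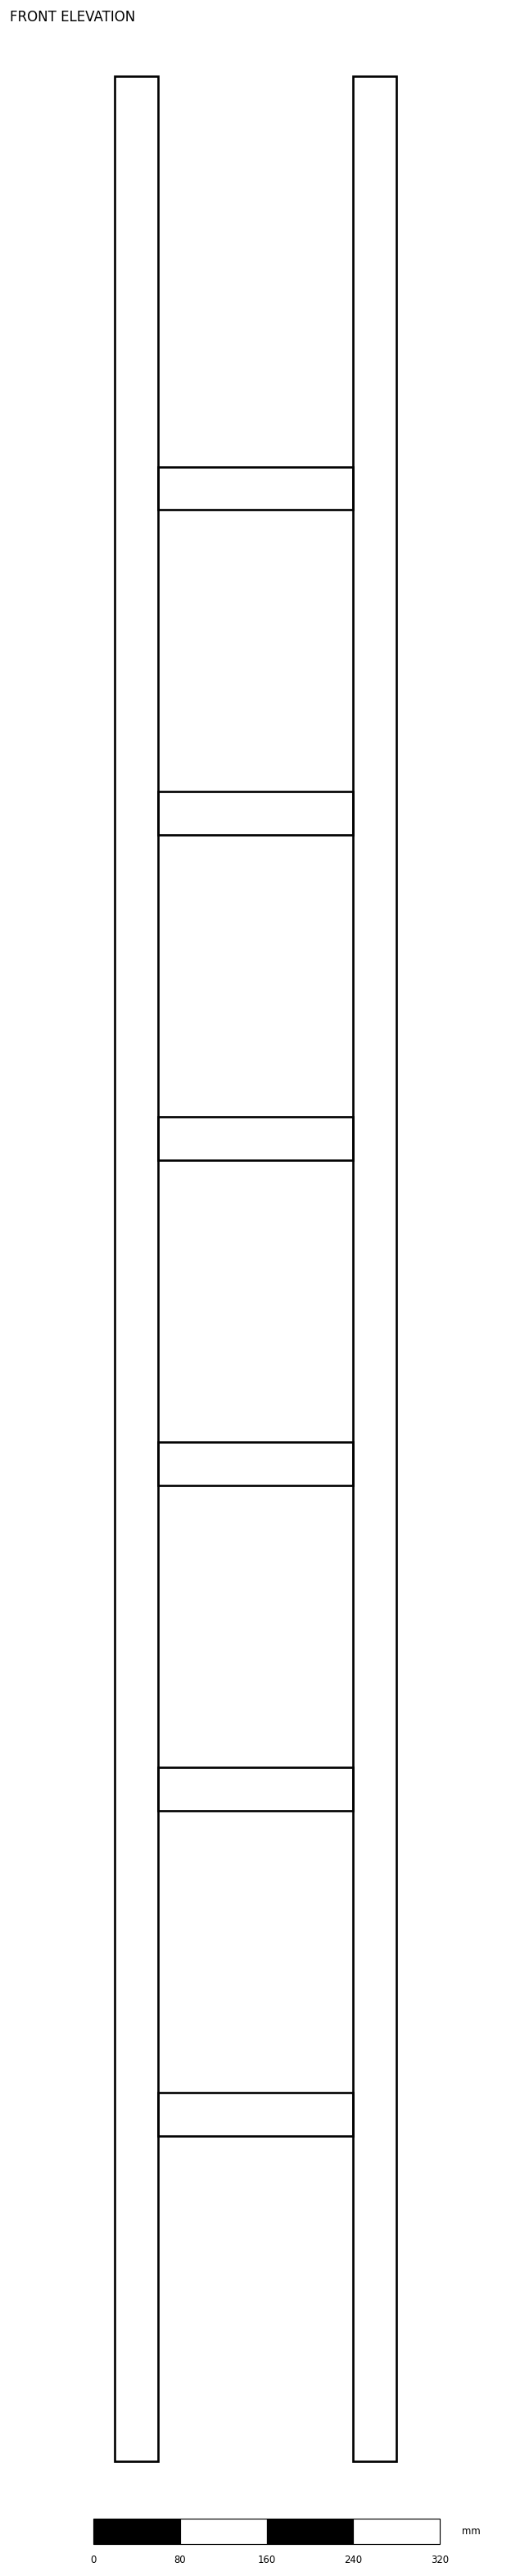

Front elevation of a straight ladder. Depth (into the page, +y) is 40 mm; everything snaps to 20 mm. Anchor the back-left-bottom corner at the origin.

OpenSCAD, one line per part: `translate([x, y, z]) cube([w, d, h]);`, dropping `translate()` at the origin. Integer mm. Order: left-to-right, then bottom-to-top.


cube([40, 40, 2200]);
translate([40, 0, 300]) cube([180, 40, 40]);
translate([40, 0, 600]) cube([180, 40, 40]);
translate([40, 0, 900]) cube([180, 40, 40]);
translate([40, 0, 1200]) cube([180, 40, 40]);
translate([40, 0, 1500]) cube([180, 40, 40]);
translate([40, 0, 1800]) cube([180, 40, 40]);
translate([220, 0, 0]) cube([40, 40, 2200]);


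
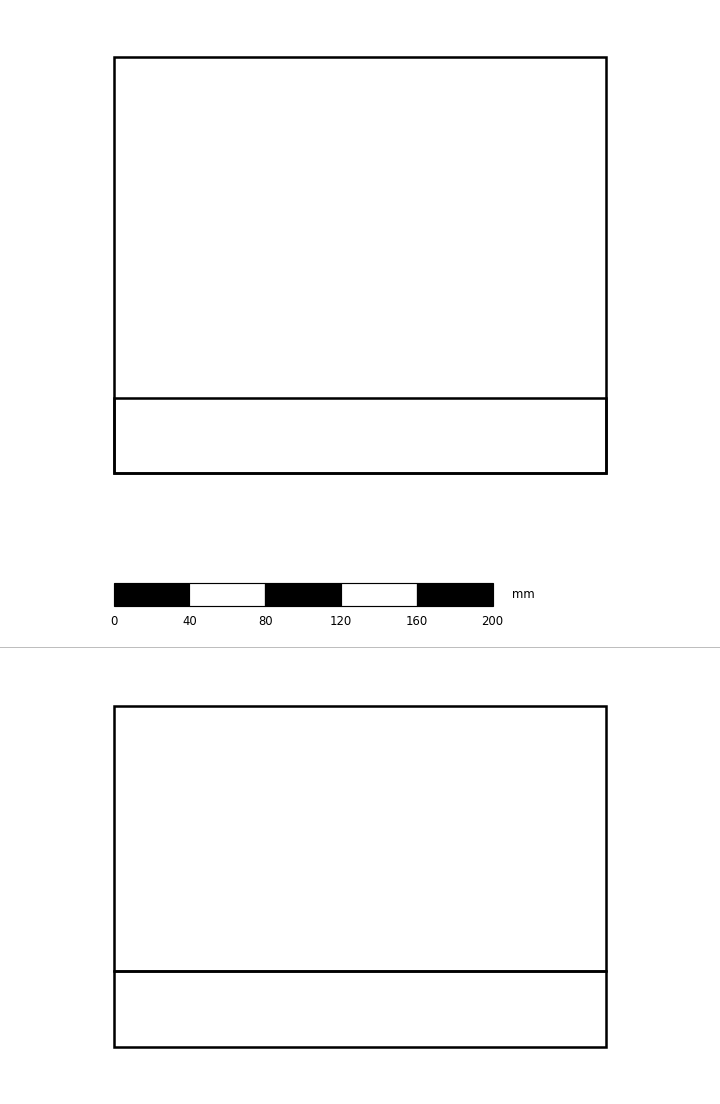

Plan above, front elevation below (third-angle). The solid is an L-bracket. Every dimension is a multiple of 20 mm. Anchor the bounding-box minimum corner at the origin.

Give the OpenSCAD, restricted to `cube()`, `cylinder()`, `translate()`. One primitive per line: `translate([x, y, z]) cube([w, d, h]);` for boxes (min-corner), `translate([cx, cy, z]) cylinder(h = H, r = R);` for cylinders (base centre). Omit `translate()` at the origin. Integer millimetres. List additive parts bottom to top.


cube([260, 220, 40]);
translate([0, 0, 40]) cube([260, 40, 140]);


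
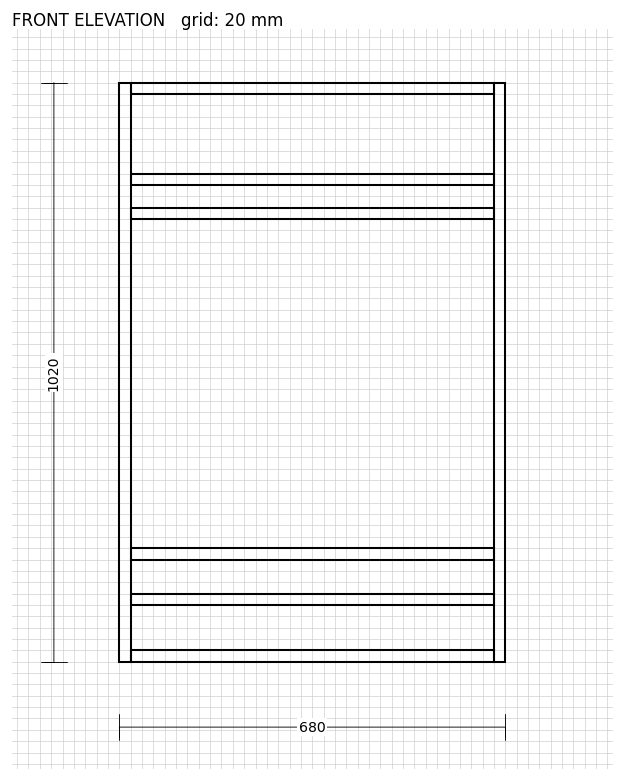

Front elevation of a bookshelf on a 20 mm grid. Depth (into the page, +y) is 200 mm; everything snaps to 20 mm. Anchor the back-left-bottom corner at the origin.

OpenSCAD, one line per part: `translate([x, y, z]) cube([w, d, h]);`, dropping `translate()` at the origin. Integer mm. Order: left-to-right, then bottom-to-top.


cube([20, 200, 1020]);
translate([20, 0, 0]) cube([640, 200, 20]);
translate([20, 0, 100]) cube([640, 200, 20]);
translate([20, 0, 180]) cube([640, 200, 20]);
translate([20, 0, 780]) cube([640, 200, 20]);
translate([20, 0, 840]) cube([640, 200, 20]);
translate([20, 0, 1000]) cube([640, 200, 20]);
translate([660, 0, 0]) cube([20, 200, 1020]);
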